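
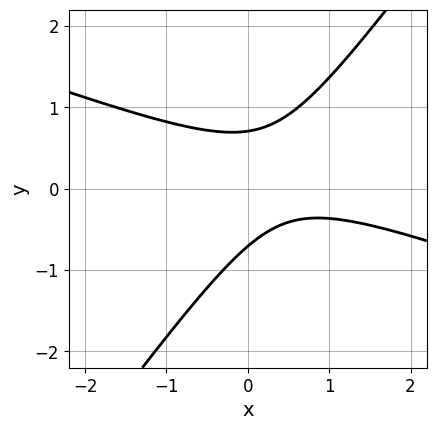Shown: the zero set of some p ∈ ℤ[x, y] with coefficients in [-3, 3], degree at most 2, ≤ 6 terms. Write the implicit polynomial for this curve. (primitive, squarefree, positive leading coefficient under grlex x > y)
deg p = 2. The shape is more complex than any degree-1 curve.
From the axis intercepts and sections: it misses every integer gridline on the x-axis.
Assembling these constraints gives the stated polynomial.

x^2 + 2*x*y - 2*y^2 - x + 1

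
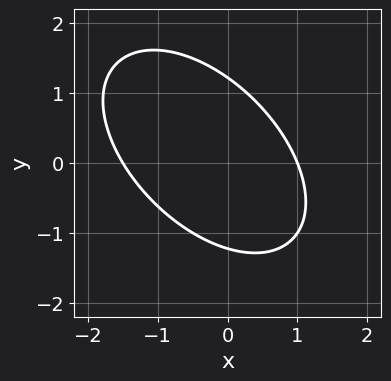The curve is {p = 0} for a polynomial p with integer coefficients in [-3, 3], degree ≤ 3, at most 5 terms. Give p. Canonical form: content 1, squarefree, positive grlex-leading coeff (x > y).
(a) Degree: the shape is more complex than any degree-1 curve, so deg p = 2.
(b) Checking where it meets the axes: one x-axis crossing is at x = 1.
(c) These observations pin down the coefficients.

2*x^2 + 2*x*y + 2*y^2 + x - 3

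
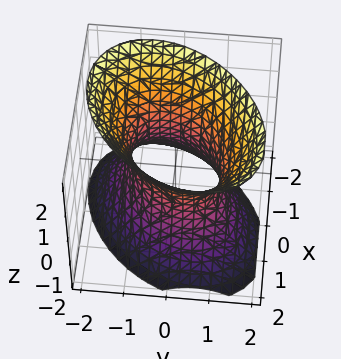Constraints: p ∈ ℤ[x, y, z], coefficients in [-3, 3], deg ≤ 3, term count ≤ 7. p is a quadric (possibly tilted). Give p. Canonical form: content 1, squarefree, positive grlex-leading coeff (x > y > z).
3*x^2 - 2*x*y + 3*y^2 - 2*z^2 - 3

(a) Degree: no degree-1 surface has this shape, so deg p = 2.
(b) Against the integer gridlines: among the integer gridlines, it crosses the x-axis at x ∈ {-1, 1}; no z-intercept at any integer in the box; the y-axis gridline crossings are at y ∈ {-1, 1}.
(c) The integer polynomial consistent with all of this is the stated p.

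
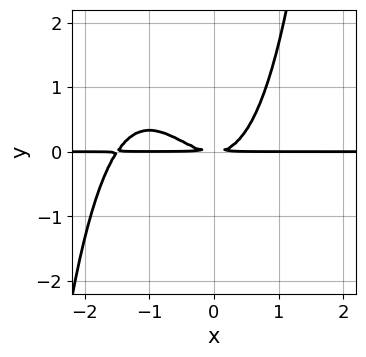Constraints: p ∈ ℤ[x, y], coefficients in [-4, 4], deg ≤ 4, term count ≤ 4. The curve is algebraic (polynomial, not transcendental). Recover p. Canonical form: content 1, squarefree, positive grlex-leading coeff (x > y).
2*x^3*y + 3*x^2*y - 3*y^2

First, degree: the shape is more complex than any degree-3 curve, so deg p = 4.
Next, checking where it meets the axes: every point of the x-axis in the box is on the curve.
Finally, matching integer coefficients to the picture gives p.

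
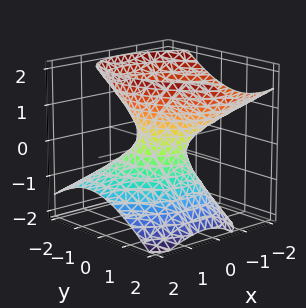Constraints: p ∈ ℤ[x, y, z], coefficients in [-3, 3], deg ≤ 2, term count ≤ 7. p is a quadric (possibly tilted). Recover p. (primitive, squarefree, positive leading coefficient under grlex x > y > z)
3*x^2 + 2*x*y + 3*x*z + 3*y^2 - 3*z^2 - 1

First, the degree is 2 — a generic line meets the surface in up to 2 points.
Then, against the integer gridlines: the surface avoids every integer z-axis point in the box.
Finally, assembling these constraints gives the stated polynomial.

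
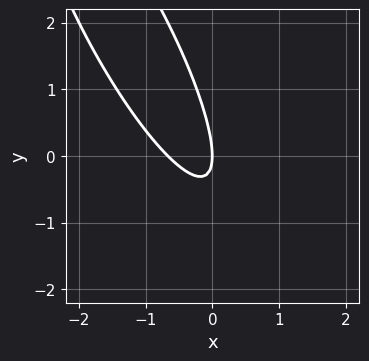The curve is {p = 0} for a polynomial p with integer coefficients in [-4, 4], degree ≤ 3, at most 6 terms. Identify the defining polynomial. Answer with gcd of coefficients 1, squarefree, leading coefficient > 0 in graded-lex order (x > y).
1. Degree: no degree-1 curve has this shape, so deg p = 2.
2. Observable constraints: it meets the y-axis at y = 0 (among the integer gridlines); one x-axis crossing is at x = 0.
3. Fitting integer coefficients to these (and the overall shape) gives p.

3*x^2 + 3*x*y + y^2 + 2*x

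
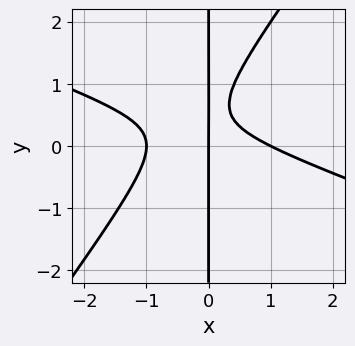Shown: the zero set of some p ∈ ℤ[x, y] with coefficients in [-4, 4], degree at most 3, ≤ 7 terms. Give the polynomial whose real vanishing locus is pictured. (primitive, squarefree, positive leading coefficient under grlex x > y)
x^3 + 2*x^2*y - 2*x*y^2 + 2*x*y - x

First, deg p = 3.
Then, against the integer gridlines: every point of the y-axis in the box is on the curve; the x-axis gridline crossings are at x ∈ {-1, 0, 1}.
Finally, the integer polynomial consistent with all of this is the stated p.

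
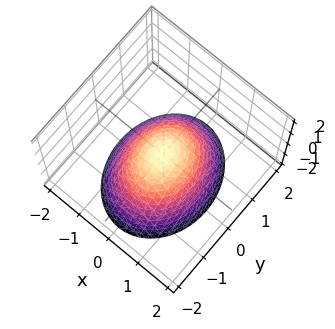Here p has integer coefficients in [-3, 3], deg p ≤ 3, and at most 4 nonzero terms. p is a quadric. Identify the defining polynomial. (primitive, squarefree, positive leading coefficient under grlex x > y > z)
(a) deg p = 2.
(b) Symmetries: mirror symmetry x ↦ −x ⇒ only even powers of x; the y ↦ −y reflection is a symmetry, so y appears only in even powers.
(c) From the visible intercepts: it crosses the z-axis at the gridline z = 0; one y-axis crossing is at y = 0; it meets the x-axis at x = 0 (among the integer gridlines).
(d) Together with the visible shape, these determine p as stated.

3*x^2 + 2*y^2 + 3*z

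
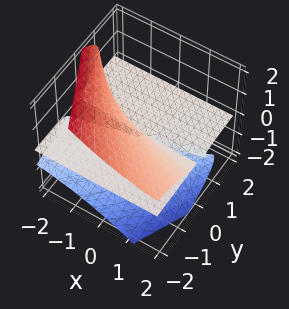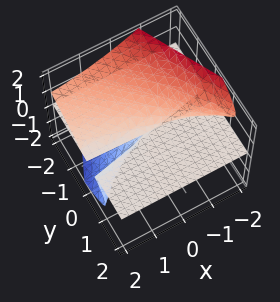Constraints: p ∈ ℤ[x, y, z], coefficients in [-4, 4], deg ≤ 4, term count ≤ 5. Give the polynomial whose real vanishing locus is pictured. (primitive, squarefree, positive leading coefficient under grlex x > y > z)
x*z^2 + z^3 + y*z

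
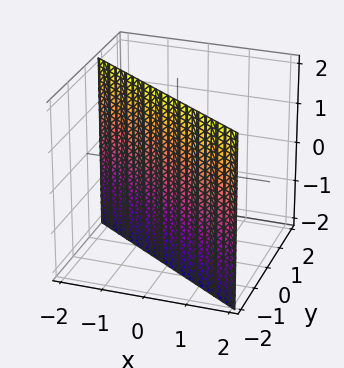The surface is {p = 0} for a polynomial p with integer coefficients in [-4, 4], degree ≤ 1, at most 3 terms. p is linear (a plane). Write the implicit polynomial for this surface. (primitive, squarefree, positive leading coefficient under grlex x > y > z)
2*x + 3*y + 2

(a) Degree: every cross-section is a straight line — this is a plane, so deg p = 1.
(b) Checking where it meets the axes: the surface avoids every integer z-axis point in the box; it meets the x-axis at x = -1 (among the integer gridlines).
(c) Together with the visible shape, these determine p as stated.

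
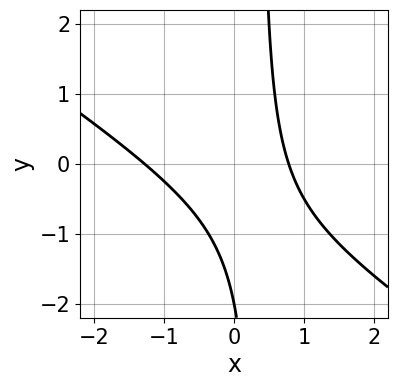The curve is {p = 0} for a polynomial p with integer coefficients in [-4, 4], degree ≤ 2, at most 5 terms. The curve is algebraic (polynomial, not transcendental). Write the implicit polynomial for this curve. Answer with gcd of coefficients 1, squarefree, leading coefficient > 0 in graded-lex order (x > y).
2*x^2 + 3*x*y + x - y - 2

1. The degree is 2 — a generic line meets the curve in up to 2 points.
2. Against the integer gridlines: it meets the y-axis at y = -2 (among the integer gridlines).
3. Solving for integer coefficients yields p as stated.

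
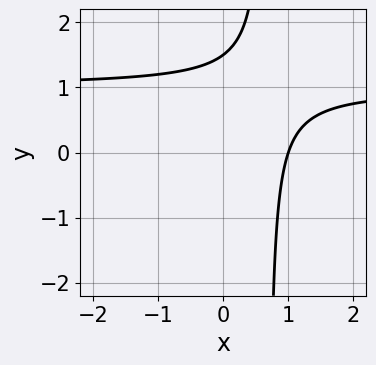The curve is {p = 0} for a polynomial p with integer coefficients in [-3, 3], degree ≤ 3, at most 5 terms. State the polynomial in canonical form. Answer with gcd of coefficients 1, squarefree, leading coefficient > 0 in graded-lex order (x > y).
3*x*y - 3*x - 2*y + 3

deg p = 2. The shape is more complex than any degree-1 curve.
Checking where it meets the axes: one x-axis crossing is at x = 1.
Fitting integer coefficients to these (and the overall shape) gives p.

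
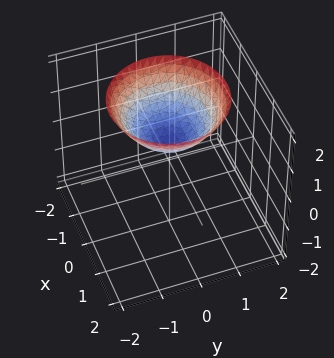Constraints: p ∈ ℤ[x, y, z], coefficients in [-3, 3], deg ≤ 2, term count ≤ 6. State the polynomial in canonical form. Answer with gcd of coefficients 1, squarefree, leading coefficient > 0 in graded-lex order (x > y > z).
First, degree: the shape is more complex than any degree-1 surface, so deg p = 2.
Then, symmetries: the surface is invariant under rotation about z: p = q(x² + y², z).
Then, reading off the gridlines: a circular section at z = 2 has radius between 1 and 2; it misses every integer gridline on the x-axis; no y-intercept at any integer in the box.
Finally, solving for integer coefficients yields p as stated.

2*x^2 + 2*y^2 - 3*z + 2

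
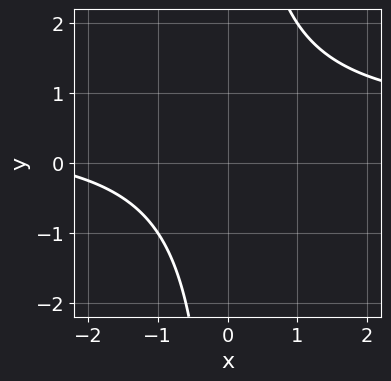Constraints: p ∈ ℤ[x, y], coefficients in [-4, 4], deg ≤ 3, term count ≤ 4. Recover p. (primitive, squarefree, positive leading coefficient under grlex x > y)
The degree is 2 — no degree-1 curve has this shape.
Reading off the gridlines: no y-intercept at any integer in the box; it misses every integer gridline on the x-axis.
Putting this together gives p.

2*x*y - x - 3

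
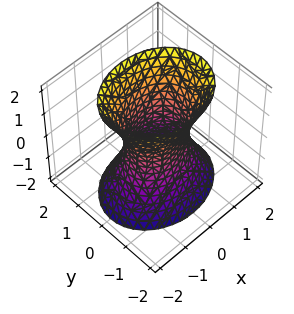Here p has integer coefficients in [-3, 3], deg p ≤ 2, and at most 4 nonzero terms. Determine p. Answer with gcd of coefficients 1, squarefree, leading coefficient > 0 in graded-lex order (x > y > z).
2*x^2 + 3*y^2 - z^2 - 2

First, deg p = 2.
Next, symmetries: it's symmetric under z → −z, forcing even powers of z; the y ↦ −y reflection is a symmetry, so y appears only in even powers; mirror symmetry x ↦ −x ⇒ only even powers of x.
Next, checking where it meets the axes: the x-axis gridline crossings are at x ∈ {-1, 1}; the surface avoids every integer z-axis point in the box.
Finally, fitting integer coefficients to these (and the overall shape) gives p.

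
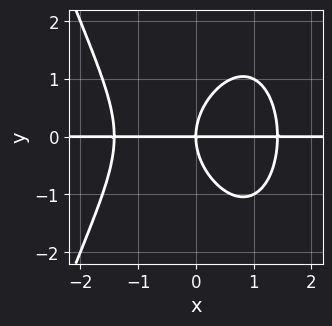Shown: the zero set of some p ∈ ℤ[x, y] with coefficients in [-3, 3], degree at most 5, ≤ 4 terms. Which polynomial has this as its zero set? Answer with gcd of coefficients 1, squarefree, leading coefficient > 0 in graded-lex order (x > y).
x^3*y + y^3 - 2*x*y

deg p = 4.
Reading off the gridlines: one y-axis crossing is at y = 0; every point of the x-axis in the box is on the curve.
Together with the visible shape, these determine p as stated.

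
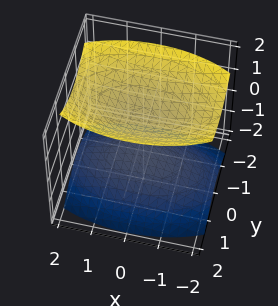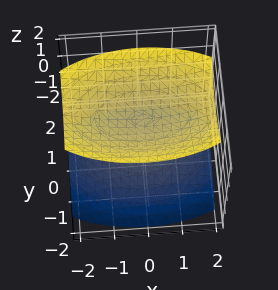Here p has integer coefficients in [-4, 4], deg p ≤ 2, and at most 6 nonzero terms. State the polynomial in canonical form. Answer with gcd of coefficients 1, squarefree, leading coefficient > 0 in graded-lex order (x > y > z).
x^2 + 3*y^2 - 3*z^2 + 3

(a) There are 2 components. They look like related sheets of one shape, so recover p as a whole.
(b) Degree: two sheets facing apart; a quadric, so deg p = 2.
(c) Symmetries: mirror symmetry x ↦ −x ⇒ only even powers of x; it's symmetric under z → −z, forcing even powers of z; the y ↦ −y reflection is a symmetry, so y appears only in even powers.
(d) Observable constraints: no y-intercept at any integer in the box; it misses every integer gridline on the x-axis.
(e) Matching integer coefficients to the picture gives p. Check: (0, 0, -1) on the z-axis lies on the surface, and p(0, 0, -1) = 0. ✓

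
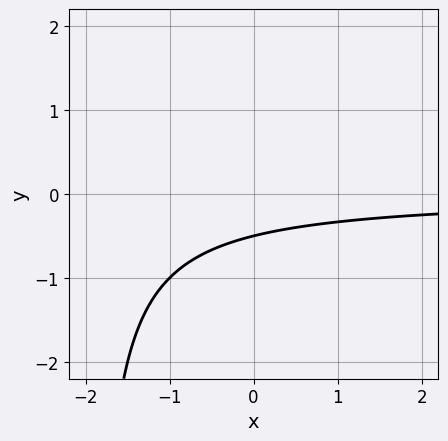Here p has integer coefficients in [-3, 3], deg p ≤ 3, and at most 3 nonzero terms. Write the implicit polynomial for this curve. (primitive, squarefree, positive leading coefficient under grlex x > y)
First, the degree is 2 — a generic line meets the curve in up to 2 points.
Next, checking where it meets the axes: no x-intercept at any integer in the box.
Finally, solving for integer coefficients yields p as stated.

x*y + 2*y + 1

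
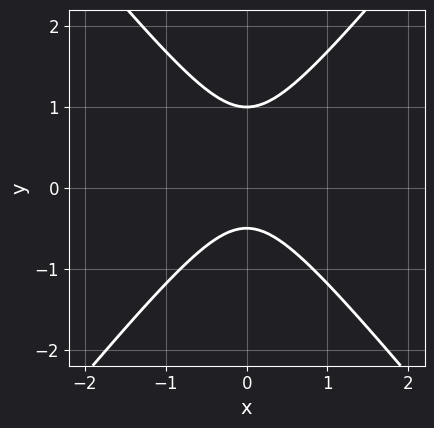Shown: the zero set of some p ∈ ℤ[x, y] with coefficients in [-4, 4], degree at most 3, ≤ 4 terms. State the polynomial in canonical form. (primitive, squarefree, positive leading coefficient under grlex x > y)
3*x^2 - 2*y^2 + y + 1

First, the degree is 2 — no degree-1 curve has this shape.
Then, symmetries: it's symmetric under x → −x, forcing even powers of x.
Then, from the axis intercepts and sections: the curve avoids every integer x-axis point in the box; it crosses the y-axis at the gridline y = 1.
Finally, these observations pin down the coefficients.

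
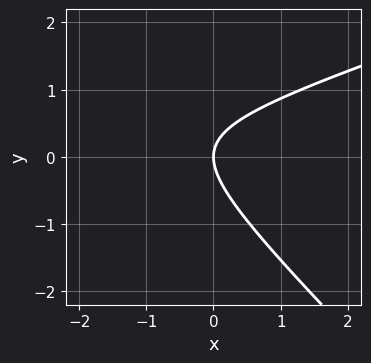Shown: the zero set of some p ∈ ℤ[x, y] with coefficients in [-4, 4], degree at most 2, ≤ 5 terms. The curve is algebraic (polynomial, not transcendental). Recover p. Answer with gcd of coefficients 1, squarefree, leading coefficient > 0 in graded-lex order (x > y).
x^2 - 2*x*y - 3*y^2 + 3*x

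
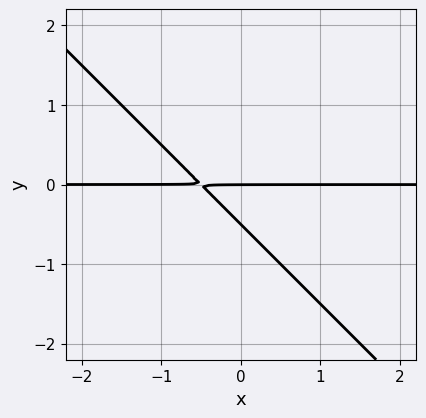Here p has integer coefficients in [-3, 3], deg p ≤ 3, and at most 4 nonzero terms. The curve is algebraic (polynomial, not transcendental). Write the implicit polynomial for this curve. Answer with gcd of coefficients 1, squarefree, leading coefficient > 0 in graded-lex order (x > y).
(a) Degree: a generic line meets the curve in up to 2 points, so deg p = 2.
(b) Checking where it meets the axes: it crosses the y-axis at the gridline y = 0; the visible x-axis segment lies entirely on the curve.
(c) These observations pin down the coefficients.

2*x*y + 2*y^2 + y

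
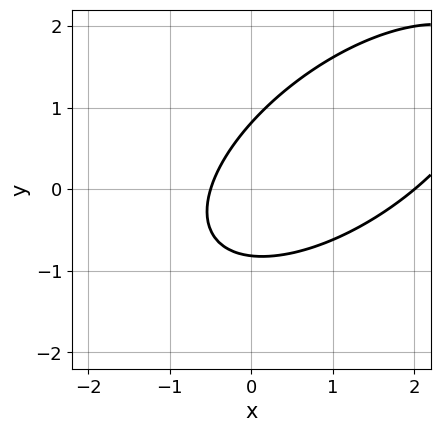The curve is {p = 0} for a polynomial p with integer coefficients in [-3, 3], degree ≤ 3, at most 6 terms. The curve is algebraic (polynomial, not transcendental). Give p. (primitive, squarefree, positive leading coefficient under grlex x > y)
2*x^2 - 3*x*y + 3*y^2 - 3*x - 2

deg p = 2.
From the axis intercepts and sections: one x-axis crossing is at x = 2.
Assembling these constraints gives the stated polynomial.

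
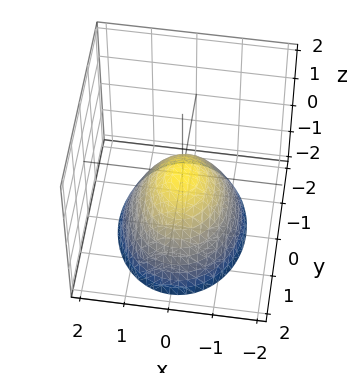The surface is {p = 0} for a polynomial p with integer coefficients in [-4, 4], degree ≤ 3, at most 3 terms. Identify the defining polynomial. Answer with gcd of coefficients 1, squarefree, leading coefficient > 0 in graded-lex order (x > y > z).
Degree: a paraboloid; a quadric, so deg p = 2.
Symmetries: the x ↦ −x reflection is a symmetry, so x appears only in even powers; the y ↦ −y reflection is a symmetry, so y appears only in even powers.
Against the integer gridlines: it crosses the x-axis at the gridline x = 0; it meets the z-axis at z = 0 (among the integer gridlines); it meets the y-axis at y = 0 (among the integer gridlines).
Assembling these constraints gives the stated polynomial.

3*x^2 + 2*y^2 + 3*z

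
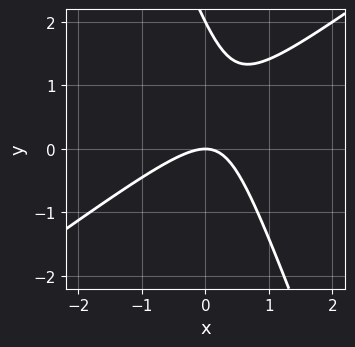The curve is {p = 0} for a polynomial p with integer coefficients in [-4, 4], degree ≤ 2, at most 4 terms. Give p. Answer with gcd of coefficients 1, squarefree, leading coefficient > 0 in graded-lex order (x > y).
(a) Degree: no degree-1 curve has this shape, so deg p = 2.
(b) From the axis intercepts and sections: the y-axis gridline crossings are at y ∈ {0, 2}; one x-axis crossing is at x = 0.
(c) These observations pin down the coefficients.

2*x^2 - 2*x*y - y^2 + 2*y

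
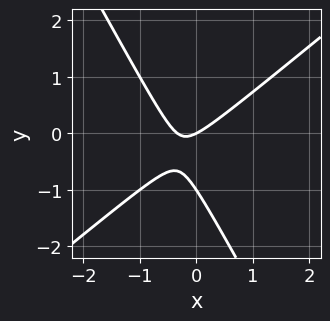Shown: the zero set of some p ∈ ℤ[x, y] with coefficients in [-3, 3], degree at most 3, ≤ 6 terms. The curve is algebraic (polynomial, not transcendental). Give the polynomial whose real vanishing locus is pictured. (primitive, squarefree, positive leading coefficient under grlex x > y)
First, the degree is 2 — a generic line meets the curve in up to 2 points.
Next, from the axis intercepts and sections: it crosses the x-axis at the gridline x = 0; the y-axis gridline crossings are at y ∈ {-1, 0}.
Finally, solving for integer coefficients yields p as stated.

3*x^2 - 2*x*y - 2*y^2 + x - 2*y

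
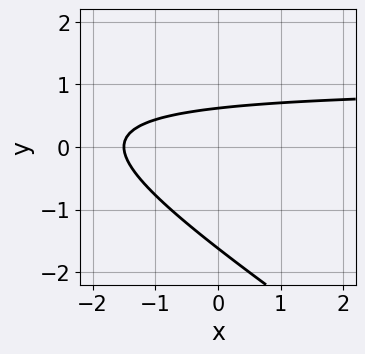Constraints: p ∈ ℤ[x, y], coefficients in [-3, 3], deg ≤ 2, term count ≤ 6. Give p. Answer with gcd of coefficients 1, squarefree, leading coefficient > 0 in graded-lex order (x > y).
2*x*y + 3*y^2 - 2*x + 3*y - 3

First, deg p = 2. No degree-1 curve has this shape.
Finally, the integer polynomial consistent with all of this is the stated p.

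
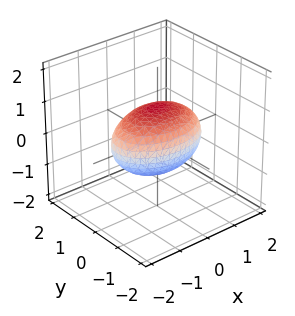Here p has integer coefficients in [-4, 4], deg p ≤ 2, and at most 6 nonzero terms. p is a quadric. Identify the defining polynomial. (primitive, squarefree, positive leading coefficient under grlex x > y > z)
(a) deg p = 2. A closed, bounded, convex surface; a quadric.
(b) Symmetries: mirror symmetry y ↦ −y ⇒ only even powers of y; it's symmetric under z → −z, forcing even powers of z; mirror symmetry x ↦ −x ⇒ only even powers of x.
(c) Reading off the gridlines: the z-axis gridline crossings are at z ∈ {-1, 1}; among the integer gridlines, it crosses the y-axis at y ∈ {-1, 1}.
(d) Putting this together gives p.

x^2 + 2*y^2 + 2*z^2 - 2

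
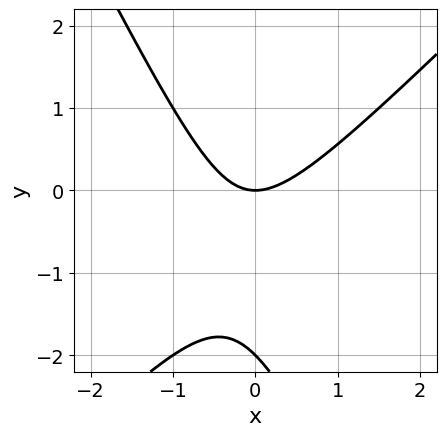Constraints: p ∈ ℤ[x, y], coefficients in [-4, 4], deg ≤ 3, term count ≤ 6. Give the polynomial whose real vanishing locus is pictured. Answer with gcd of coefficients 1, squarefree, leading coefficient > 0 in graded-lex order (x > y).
2*x^2 - x*y - y^2 - 2*y

1. deg p = 2.
2. Reading off the gridlines: one x-axis crossing is at x = 0; among the integer gridlines, it crosses the y-axis at y ∈ {-2, 0}.
3. Matching integer coefficients to the picture gives p.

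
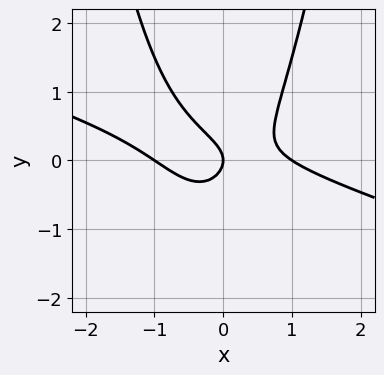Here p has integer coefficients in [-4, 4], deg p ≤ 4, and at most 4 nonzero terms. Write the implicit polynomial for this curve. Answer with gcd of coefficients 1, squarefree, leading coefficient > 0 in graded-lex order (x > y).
x^3 + 3*x^2*y - 2*y^2 - x

(a) The degree is 3 — a generic line meets the curve in up to 3 points.
(b) From the visible intercepts: among the integer gridlines, it crosses the x-axis at x ∈ {-1, 0, 1}; one y-axis crossing is at y = 0.
(c) The integer polynomial consistent with all of this is the stated p.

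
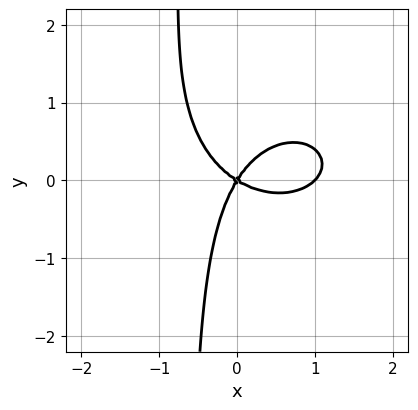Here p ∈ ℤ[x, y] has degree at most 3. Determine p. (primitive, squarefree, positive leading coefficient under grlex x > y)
2*x^3 + 3*x*y^2 - 2*x^2 - 2*x*y + 2*y^2

deg p = 3.
From the visible intercepts: the x-axis gridline crossings are at x ∈ {0, 1}; one y-axis crossing is at y = 0.
Fitting integer coefficients to these (and the overall shape) gives p.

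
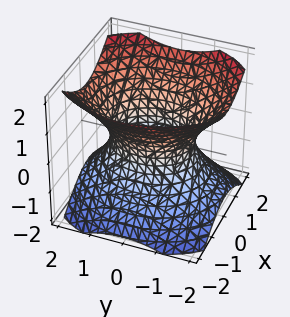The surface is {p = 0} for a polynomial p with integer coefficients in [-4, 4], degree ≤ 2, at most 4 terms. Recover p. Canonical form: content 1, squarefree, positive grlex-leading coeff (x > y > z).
3*x^2 + 2*y^2 - 3*z^2 - 3

First, the degree is 2 — an hourglass — one-sheet hyperboloid; a quadric.
Then, symmetries: the y ↦ −y reflection is a symmetry, so y appears only in even powers; it's symmetric under z → −z, forcing even powers of z; the x ↦ −x reflection is a symmetry, so x appears only in even powers.
Next, reading off the gridlines: the surface avoids every integer z-axis point in the box; among the integer gridlines, it crosses the x-axis at x ∈ {-1, 1}.
Finally, putting this together gives p.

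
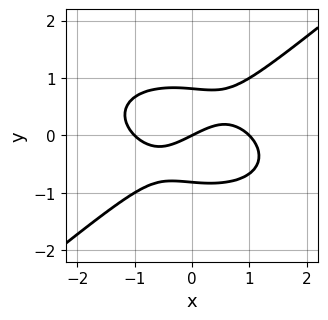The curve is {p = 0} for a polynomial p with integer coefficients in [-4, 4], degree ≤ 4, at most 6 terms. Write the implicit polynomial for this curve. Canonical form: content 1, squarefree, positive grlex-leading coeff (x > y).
x^3 + x*y^2 - 3*y^3 - x + 2*y

First, the degree is 3 — the shape is more complex than any degree-2 curve.
Next, observable constraints: it meets the y-axis at y = 0 (among the integer gridlines); among the integer gridlines, it crosses the x-axis at x ∈ {-1, 0, 1}.
Finally, solving for integer coefficients yields p as stated.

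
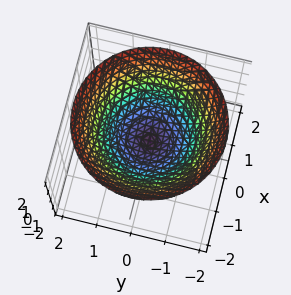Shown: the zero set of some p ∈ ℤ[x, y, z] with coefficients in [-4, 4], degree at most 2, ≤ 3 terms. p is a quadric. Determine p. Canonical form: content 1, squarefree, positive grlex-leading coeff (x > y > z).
x^2 + y^2 - 2*z

1. Degree: a paraboloid; a quadric, so deg p = 2.
2. Symmetry: the surface is invariant under rotation about z: p = q(x² + y², z).
3. Against the integer gridlines: it meets the y-axis at y = 0 (among the integer gridlines); it crosses the x-axis at the gridline x = 0.
4. Matching integer coefficients to the picture gives p.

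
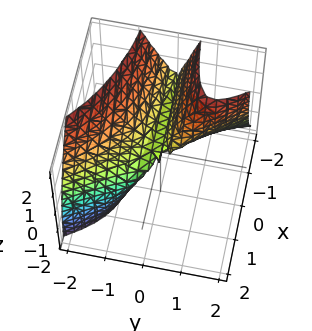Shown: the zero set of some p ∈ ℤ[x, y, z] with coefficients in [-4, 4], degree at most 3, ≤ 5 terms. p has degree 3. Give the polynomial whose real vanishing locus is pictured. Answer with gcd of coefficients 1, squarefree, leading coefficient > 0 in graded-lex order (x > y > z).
3*x*y^2 + 2*y^3 - 2*y*z + z^2

(a) Degree: the shape is more complex than any degree-2 surface, so deg p = 3.
(b) From the axis intercepts and sections: one z-axis crossing is at z = 0; it crosses the y-axis at the gridline y = 0.
(c) The integer polynomial consistent with all of this is the stated p. Check: (-2, 0, 0) on the x-axis lies on the surface, and p(-2, 0, 0) = 0. ✓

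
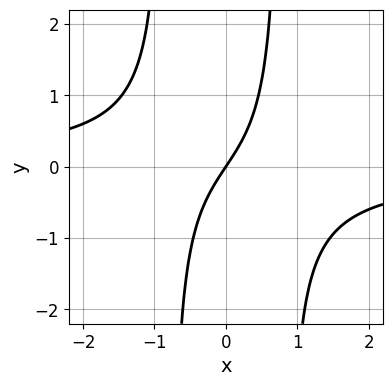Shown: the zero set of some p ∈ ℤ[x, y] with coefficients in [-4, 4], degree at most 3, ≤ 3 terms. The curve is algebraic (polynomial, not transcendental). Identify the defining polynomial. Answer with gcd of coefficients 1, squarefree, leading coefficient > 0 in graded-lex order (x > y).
deg p = 3.
Checking where it meets the axes: one x-axis crossing is at x = 0; it crosses the y-axis at the gridline y = 0.
Together with the visible shape, these determine p as stated.

3*x^2*y + 3*x - 2*y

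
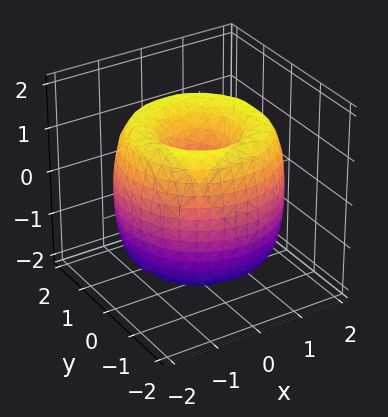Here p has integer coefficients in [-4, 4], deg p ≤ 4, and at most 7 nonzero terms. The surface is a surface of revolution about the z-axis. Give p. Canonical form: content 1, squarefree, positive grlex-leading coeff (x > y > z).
First, deg p = 4. A generic line meets the surface in up to 4 points.
Then, symmetries: rotational symmetry about the z-axis ⇒ p depends on x, y only through x² + y².
Then, checking where it meets the axes: a circular section at z = 0 has radius between 1 and 2; it meets the y-axis at y = 0 (among the integer gridlines).
Finally, solving for integer coefficients yields p as stated.

x^4 + 2*x^2*y^2 + y^4 - 3*x^2 - 3*y^2 + z^2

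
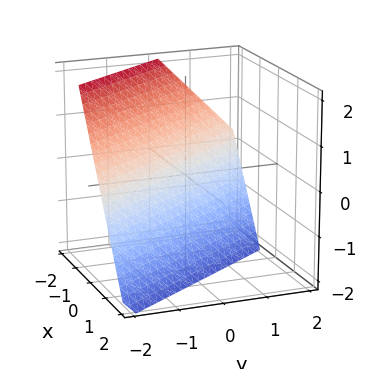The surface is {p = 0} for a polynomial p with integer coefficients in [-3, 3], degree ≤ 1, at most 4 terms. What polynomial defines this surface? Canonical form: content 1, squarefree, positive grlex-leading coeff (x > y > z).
3*x + 2*y + 2*z + 2

The degree is 1 — every cross-section is a straight line — this is a plane.
Against the integer gridlines: one z-axis crossing is at z = -1; it crosses the y-axis at the gridline y = -1.
Putting this together gives p.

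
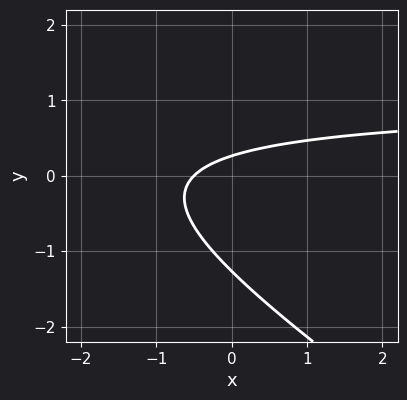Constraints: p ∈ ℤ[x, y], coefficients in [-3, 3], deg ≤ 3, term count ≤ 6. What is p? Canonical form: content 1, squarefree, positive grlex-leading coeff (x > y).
The degree is 2 — no degree-1 curve has this shape.
Matching integer coefficients to the picture gives p.

2*x*y + 3*y^2 - 2*x + 3*y - 1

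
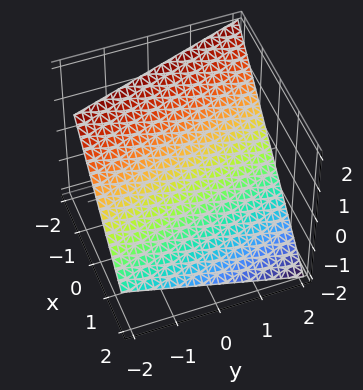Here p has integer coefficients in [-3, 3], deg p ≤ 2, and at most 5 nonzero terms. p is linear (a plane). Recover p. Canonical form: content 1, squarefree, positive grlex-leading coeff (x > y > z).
First, the degree is 1 — every cross-section is a straight line — this is a plane.
Next, from the visible intercepts: it meets the y-axis at y = 2 (among the integer gridlines).
Finally, together with the visible shape, these determine p as stated.

3*x + y + 3*z - 2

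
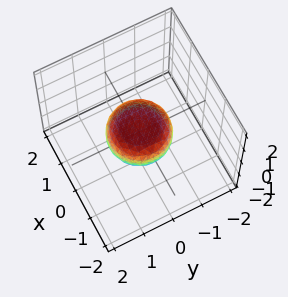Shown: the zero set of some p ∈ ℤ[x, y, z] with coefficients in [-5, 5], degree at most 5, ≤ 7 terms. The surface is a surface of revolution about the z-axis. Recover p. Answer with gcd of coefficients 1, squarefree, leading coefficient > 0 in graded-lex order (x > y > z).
2*x^4 + 4*x^2*y^2 + 2*y^4 - x^2 - y^2 + 3*z^2 - 1

Degree: the shape is more complex than any degree-3 surface, so deg p = 4.
By symmetry, every cross-section ⟂ z is a circle, so x, y appear only via x² + y².
Observable constraints: among the integer gridlines, it crosses the y-axis at y ∈ {-1, 1}; a circular section at z = 0 has radius exactly 1.
Together with the visible shape, these determine p as stated. Check: (1, 0, 0) on the x-axis lies on the surface, and p(1, 0, 0) = 0. ✓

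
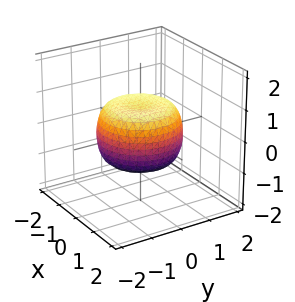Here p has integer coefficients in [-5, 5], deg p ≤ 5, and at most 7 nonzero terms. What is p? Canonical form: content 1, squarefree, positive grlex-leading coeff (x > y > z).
2*x^4 + 4*x^2*y^2 + 2*y^4 - 2*x^2 - 2*y^2 + 3*z^2 - 2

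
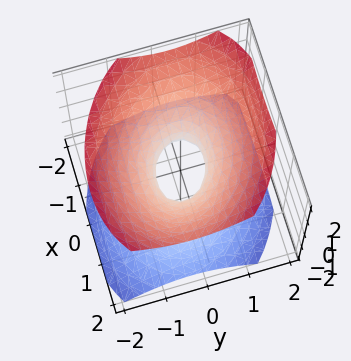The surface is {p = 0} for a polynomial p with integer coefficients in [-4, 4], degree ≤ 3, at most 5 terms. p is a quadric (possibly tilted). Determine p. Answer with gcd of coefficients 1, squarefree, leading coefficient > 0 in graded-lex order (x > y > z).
2*x^2 + x*y + 3*y^2 - 3*z^2 - 1

First, the degree is 2 — a generic line meets the surface in up to 2 points.
Then, from the visible intercepts: it misses every integer gridline on the z-axis.
Finally, fitting integer coefficients to these (and the overall shape) gives p.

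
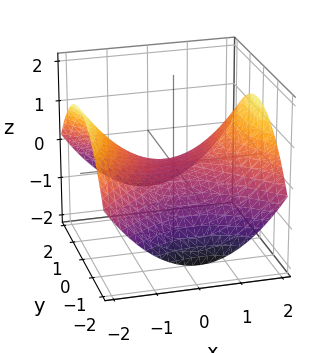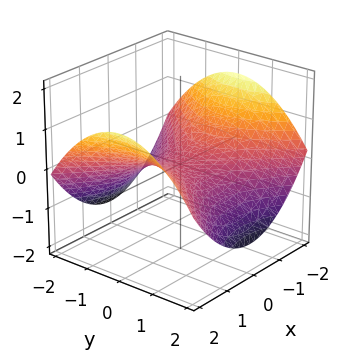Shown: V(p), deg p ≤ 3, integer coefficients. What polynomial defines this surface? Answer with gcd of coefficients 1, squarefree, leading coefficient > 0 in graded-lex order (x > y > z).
1. Degree: a saddle surface; a quadric, so deg p = 2.
2. Symmetries: mirror symmetry y ↦ −y ⇒ only even powers of y; the x ↦ −x reflection is a symmetry, so x appears only in even powers.
3. Checking where it meets the axes: it meets the y-axis at y = 0 (among the integer gridlines); it crosses the x-axis at the gridline x = 0.
4. Fitting integer coefficients to these (and the overall shape) gives p.

x^2 - y^2 - 3*z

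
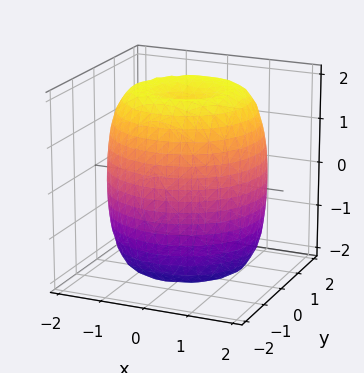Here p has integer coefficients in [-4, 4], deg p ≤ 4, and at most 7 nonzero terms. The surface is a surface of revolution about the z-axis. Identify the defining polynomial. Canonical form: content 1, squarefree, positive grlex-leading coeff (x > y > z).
x^4 + 2*x^2*y^2 + y^4 - 2*x^2 - 2*y^2 + z^2 - 3

(a) deg p = 4. No degree-3 surface has this shape.
(b) Symmetry: the surface is invariant under rotation about z: p = q(x² + y², z).
(c) From the visible intercepts: a circular section at z = 0 has radius between 1 and 2.
(d) Together with the visible shape, these determine p as stated.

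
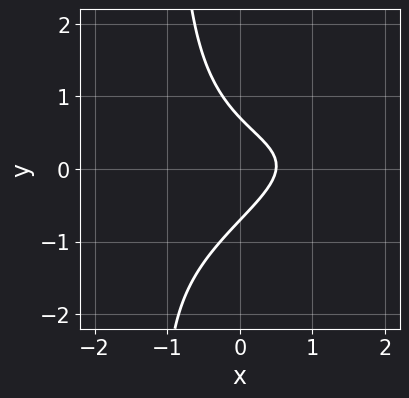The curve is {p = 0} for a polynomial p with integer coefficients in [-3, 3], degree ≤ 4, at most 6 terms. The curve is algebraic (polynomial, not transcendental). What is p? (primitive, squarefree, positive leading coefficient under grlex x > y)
x^2*y - 2*x*y^2 - 2*y^2 - 2*x + 1

First, deg p = 3. The shape is more complex than any degree-2 curve.
Finally, the integer polynomial consistent with all of this is the stated p.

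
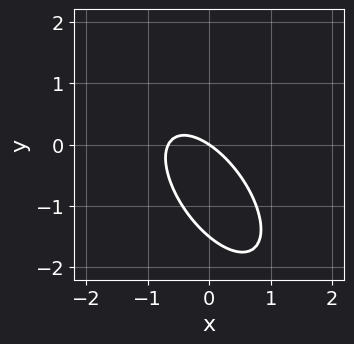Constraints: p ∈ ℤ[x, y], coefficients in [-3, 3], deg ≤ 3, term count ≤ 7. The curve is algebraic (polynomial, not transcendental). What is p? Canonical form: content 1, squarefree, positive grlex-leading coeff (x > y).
3*x^2 + 3*x*y + 2*y^2 + 2*x + 3*y

First, the degree is 2 — a generic line meets the curve in up to 2 points.
Next, from the axis intercepts and sections: it meets the y-axis at y = 0 (among the integer gridlines); one x-axis crossing is at x = 0.
Finally, matching integer coefficients to the picture gives p.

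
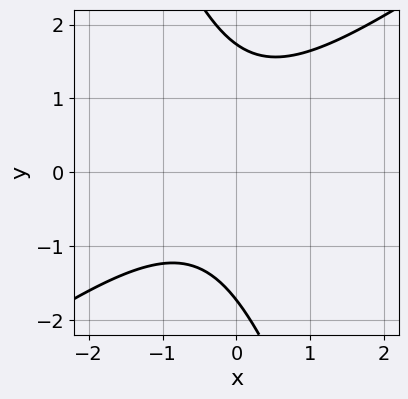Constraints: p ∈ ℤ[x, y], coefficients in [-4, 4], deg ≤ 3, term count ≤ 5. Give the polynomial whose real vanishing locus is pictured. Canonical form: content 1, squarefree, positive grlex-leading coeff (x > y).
2*x^2 - 2*x*y - y^2 + x + 3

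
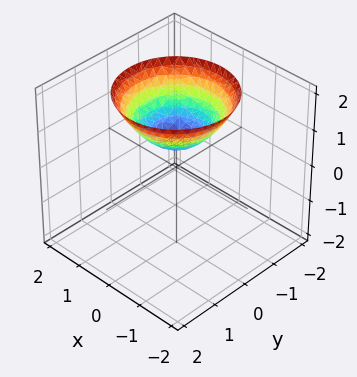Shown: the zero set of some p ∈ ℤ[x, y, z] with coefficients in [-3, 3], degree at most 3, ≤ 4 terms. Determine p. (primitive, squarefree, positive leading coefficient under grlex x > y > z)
2*x^2 + 2*y^2 - 3*z + 2

1. Degree: no degree-1 surface has this shape, so deg p = 2.
2. Symmetries: rotational symmetry about the z-axis ⇒ p depends on x, y only through x² + y².
3. From the visible intercepts: a circular section at z = 2 has radius between 1 and 2; the surface avoids every integer y-axis point in the box; the surface avoids every integer x-axis point in the box.
4. Solving for integer coefficients yields p as stated.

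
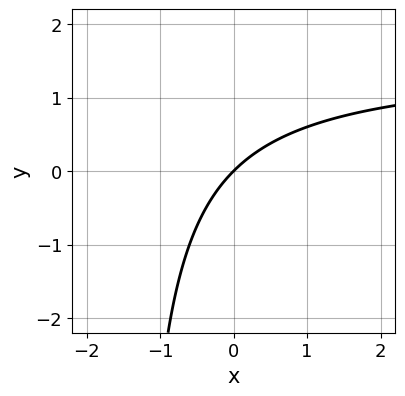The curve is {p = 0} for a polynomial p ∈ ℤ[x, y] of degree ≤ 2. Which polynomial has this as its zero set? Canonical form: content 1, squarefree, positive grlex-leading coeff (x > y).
(a) The degree is 2 — the shape is more complex than any degree-1 curve.
(b) From the axis intercepts and sections: it crosses the x-axis at the gridline x = 0; it crosses the y-axis at the gridline y = 0.
(c) Putting this together gives p.

2*x*y - 3*x + 3*y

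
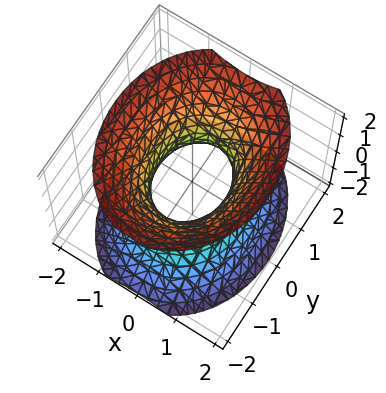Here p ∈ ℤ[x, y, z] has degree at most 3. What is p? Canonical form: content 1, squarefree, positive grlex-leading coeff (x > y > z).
(a) The degree is 2 — an hourglass — one-sheet hyperboloid; a quadric.
(b) Symmetries: mirror symmetry z ↦ −z ⇒ only even powers of z; mirror symmetry x ↦ −x ⇒ only even powers of x; the y ↦ −y reflection is a symmetry, so y appears only in even powers.
(c) From the visible intercepts: no z-intercept at any integer in the box; the y-axis gridline crossings are at y ∈ {-1, 1}.
(d) Fitting integer coefficients to these (and the overall shape) gives p.

3*x^2 + 2*y^2 - 2*z^2 - 2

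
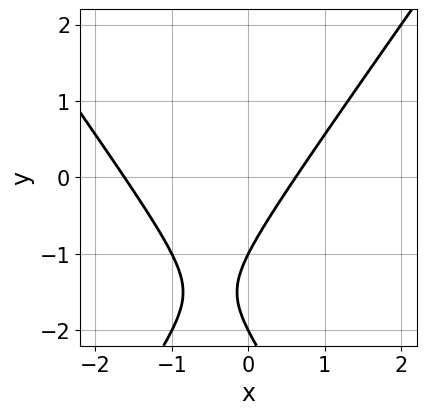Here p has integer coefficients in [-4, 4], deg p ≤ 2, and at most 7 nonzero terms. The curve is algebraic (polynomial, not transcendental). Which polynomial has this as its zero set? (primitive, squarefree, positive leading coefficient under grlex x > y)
2*x^2 - y^2 + 2*x - 3*y - 2

(a) deg p = 2. The shape is more complex than any degree-1 curve.
(b) Observable constraints: among the integer gridlines, it crosses the y-axis at y ∈ {-2, -1}.
(c) Putting this together gives p.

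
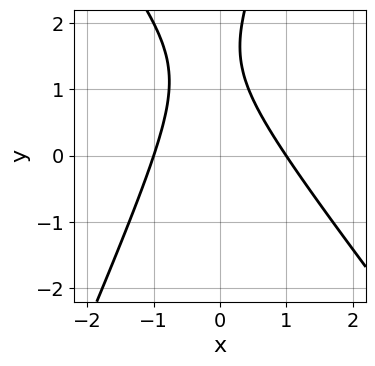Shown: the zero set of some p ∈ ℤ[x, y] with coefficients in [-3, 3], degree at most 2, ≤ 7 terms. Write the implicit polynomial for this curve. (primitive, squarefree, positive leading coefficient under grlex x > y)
3*x^2 + x*y - y^2 + 3*y - 3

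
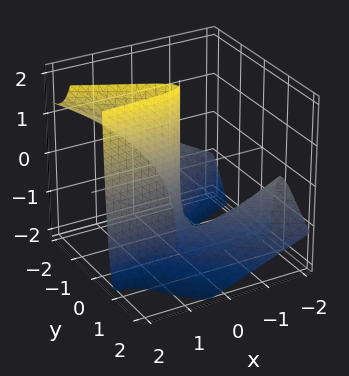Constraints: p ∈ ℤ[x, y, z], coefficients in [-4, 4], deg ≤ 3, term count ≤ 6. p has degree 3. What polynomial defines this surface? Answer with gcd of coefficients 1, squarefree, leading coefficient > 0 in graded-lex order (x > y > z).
First, degree: no degree-2 surface has this shape, so deg p = 3.
Next, from the visible intercepts: it meets the x-axis at x = 0 (among the integer gridlines); among the integer gridlines, it crosses the y-axis at y ∈ {-2, 0}.
Finally, putting this together gives p. Check: (0, 0, 1) on the z-axis lies on the surface, and p(0, 0, 1) = 0. ✓

y^3 + 2*y^2*z + 2*x*y + 2*y^2 - x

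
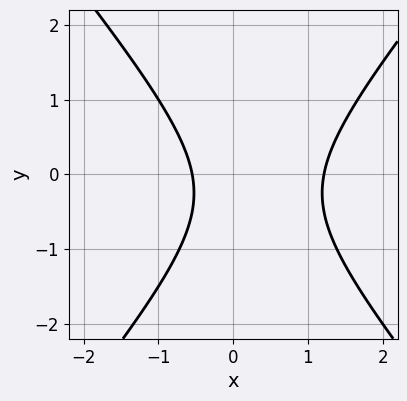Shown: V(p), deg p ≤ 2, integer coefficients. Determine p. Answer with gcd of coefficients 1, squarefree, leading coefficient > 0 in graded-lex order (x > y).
3*x^2 - 2*y^2 - 2*x - y - 2

First, the degree is 2 — the shape is more complex than any degree-1 curve.
Then, checking where it meets the axes: no y-intercept at any integer in the box.
Finally, these observations pin down the coefficients.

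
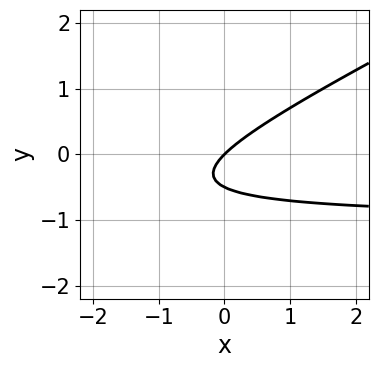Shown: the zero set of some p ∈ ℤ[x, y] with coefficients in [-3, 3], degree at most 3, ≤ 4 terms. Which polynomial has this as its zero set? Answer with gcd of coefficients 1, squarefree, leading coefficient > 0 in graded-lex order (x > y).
x*y - 2*y^2 + x - y

1. deg p = 2.
2. Against the integer gridlines: it crosses the x-axis at the gridline x = 0; it meets the y-axis at y = 0 (among the integer gridlines).
3. Matching integer coefficients to the picture gives p.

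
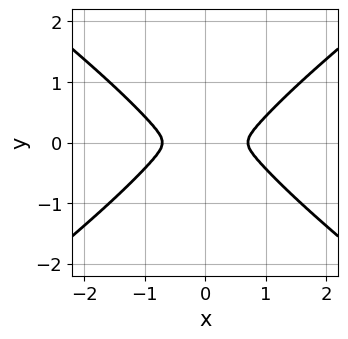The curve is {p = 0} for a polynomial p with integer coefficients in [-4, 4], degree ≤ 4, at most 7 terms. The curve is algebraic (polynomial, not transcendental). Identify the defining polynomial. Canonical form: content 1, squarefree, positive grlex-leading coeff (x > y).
2*x^4 - 2*x^2*y^2 - 2*y^4 - x^2 - 3*y^2

The degree is 4 — the shape is more complex than any degree-3 curve.
Symmetries: mirror symmetry y ↦ −y ⇒ only even powers of y; it's symmetric under x → −x, forcing even powers of x.
Together with the visible shape, these determine p as stated.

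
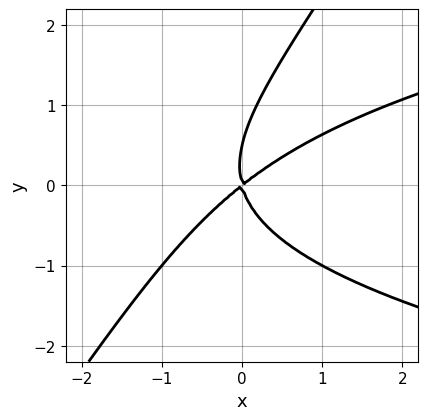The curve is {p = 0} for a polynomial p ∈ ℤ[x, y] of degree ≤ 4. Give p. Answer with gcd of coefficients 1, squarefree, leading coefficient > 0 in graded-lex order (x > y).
3*x*y^2 - 2*y^3 - 3*x^2 + 3*x*y + y^2

(a) Degree: the shape is more complex than any degree-2 curve, so deg p = 3.
(b) Reading off the gridlines: it meets the x-axis at x = 0 (among the integer gridlines); it meets the y-axis at y = 0 (among the integer gridlines).
(c) Assembling these constraints gives the stated polynomial.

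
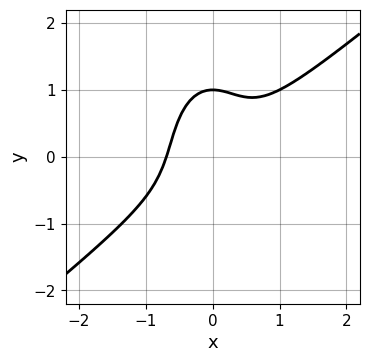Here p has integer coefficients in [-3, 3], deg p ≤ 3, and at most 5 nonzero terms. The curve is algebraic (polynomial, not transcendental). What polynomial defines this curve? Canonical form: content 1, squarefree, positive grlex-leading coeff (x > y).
3*x^3 - 3*x^2*y - y^3 + 1

1. The degree is 3 — a generic line meets the curve in up to 3 points.
2. From the visible intercepts: it meets the y-axis at y = 1 (among the integer gridlines).
3. Solving for integer coefficients yields p as stated.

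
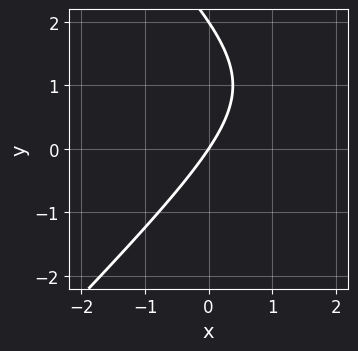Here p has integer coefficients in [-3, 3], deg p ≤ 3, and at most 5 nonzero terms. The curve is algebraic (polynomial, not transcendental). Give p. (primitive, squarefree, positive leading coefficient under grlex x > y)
x^2 - y^2 - 3*x + 2*y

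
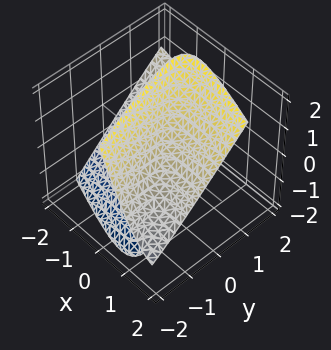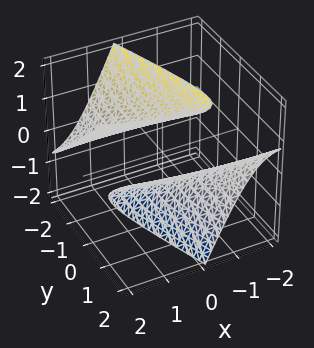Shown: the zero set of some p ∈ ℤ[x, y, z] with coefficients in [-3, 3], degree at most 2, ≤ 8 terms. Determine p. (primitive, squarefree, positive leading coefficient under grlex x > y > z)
I count 2 distinct pieces. Treating them together as one polynomial.
Degree: no degree-1 surface has this shape, so deg p = 2.
Against the integer gridlines: no x-intercept at any integer in the box; no y-intercept at any integer in the box.
Putting this together gives p.

x^2 + 3*x*y - 2*x*z + y^2 - z^2 + 2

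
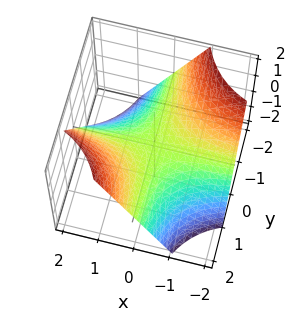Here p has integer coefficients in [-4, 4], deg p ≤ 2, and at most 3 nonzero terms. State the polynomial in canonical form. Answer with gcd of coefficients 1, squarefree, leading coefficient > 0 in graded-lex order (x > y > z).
(a) The degree is 2 — a saddle surface; a quadric.
(b) Observable constraints: it crosses the z-axis at the gridline z = 0; the visible x-axis segment lies entirely on the surface.
(c) Fitting integer coefficients to these (and the overall shape) gives p. Check: (0, 1, 0) on the y-axis lies on the surface, and p(0, 1, 0) = 0. ✓

x*y - z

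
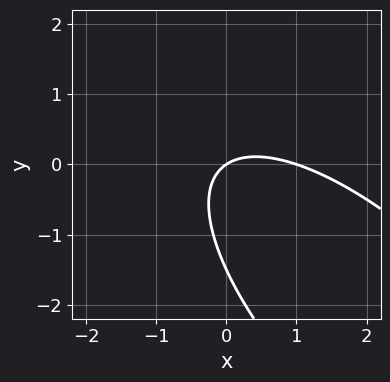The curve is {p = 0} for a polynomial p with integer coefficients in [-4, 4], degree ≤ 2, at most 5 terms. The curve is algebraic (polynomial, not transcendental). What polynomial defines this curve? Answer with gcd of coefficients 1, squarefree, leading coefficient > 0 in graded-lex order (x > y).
2*x^2 + 3*x*y + 2*y^2 - 2*x + 3*y

1. The degree is 2 — the shape is more complex than any degree-1 curve.
2. From the visible intercepts: the x-axis gridline crossings are at x ∈ {0, 1}; it meets the y-axis at y = 0 (among the integer gridlines).
3. Together with the visible shape, these determine p as stated.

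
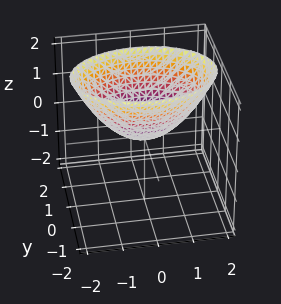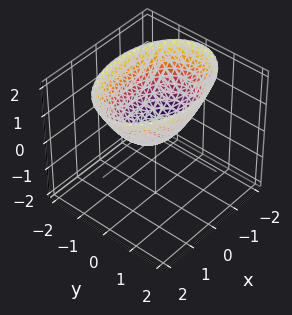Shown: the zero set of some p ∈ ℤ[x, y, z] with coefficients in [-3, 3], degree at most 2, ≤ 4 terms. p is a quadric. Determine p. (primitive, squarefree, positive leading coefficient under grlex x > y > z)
First, the degree is 2 — a paraboloid; a quadric.
Next, symmetries: it's symmetric under x → −x, forcing even powers of x; it's symmetric under y → −y, forcing even powers of y.
Then, against the integer gridlines: one x-axis crossing is at x = 0; it meets the z-axis at z = 0 (among the integer gridlines).
Finally, matching integer coefficients to the picture gives p.

x^2 + 2*y^2 - 2*z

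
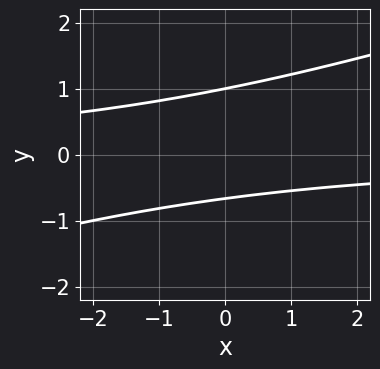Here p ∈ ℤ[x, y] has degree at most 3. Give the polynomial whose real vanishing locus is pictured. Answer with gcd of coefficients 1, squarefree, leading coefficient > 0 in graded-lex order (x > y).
x*y - 3*y^2 + y + 2

deg p = 2. No degree-1 curve has this shape.
From the axis intercepts and sections: it crosses the y-axis at the gridline y = 1; the curve avoids every integer x-axis point in the box.
Matching integer coefficients to the picture gives p.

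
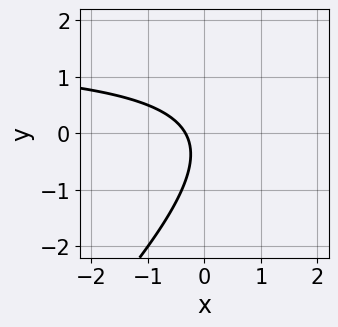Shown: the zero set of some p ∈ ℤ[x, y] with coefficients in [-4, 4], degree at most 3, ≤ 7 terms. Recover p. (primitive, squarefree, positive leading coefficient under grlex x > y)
1. deg p = 2. The shape is more complex than any degree-1 curve.
2. Observable constraints: no y-intercept at any integer in the box.
3. The integer polynomial consistent with all of this is the stated p.

2*x*y - 2*y^2 - 3*x - y - 1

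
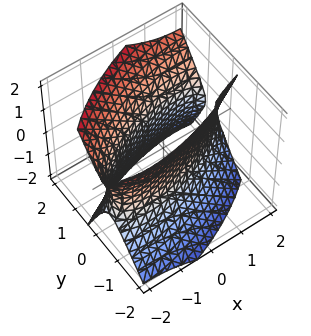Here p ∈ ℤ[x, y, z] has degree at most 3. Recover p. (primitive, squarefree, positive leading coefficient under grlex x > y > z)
x^2 - 2*x*y + 3*y^2 - y*z - z^2 - 3

1. Degree: the shape is more complex than any degree-1 surface, so deg p = 2.
2. Against the integer gridlines: it misses every integer gridline on the z-axis; the y-axis gridline crossings are at y ∈ {-1, 1}.
3. Fitting integer coefficients to these (and the overall shape) gives p.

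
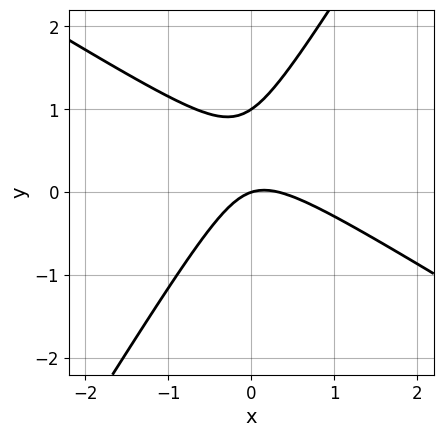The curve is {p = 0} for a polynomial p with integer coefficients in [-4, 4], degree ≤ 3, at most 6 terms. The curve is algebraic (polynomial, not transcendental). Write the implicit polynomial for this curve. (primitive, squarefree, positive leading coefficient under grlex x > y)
deg p = 2. The shape is more complex than any degree-1 curve.
Reading off the gridlines: the y-axis gridline crossings are at y ∈ {0, 1}; it meets the x-axis at x = 0 (among the integer gridlines).
Solving for integer coefficients yields p as stated.

3*x^2 + 3*x*y - 3*y^2 - x + 3*y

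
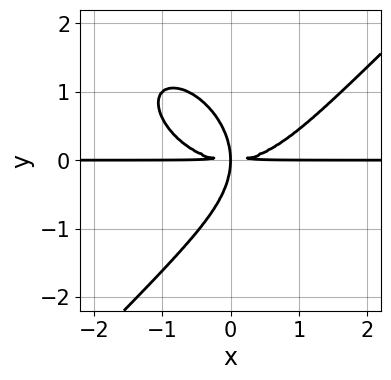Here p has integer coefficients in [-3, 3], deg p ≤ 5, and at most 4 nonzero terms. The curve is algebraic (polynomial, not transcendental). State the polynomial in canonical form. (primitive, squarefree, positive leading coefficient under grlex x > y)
x^3*y - y^4 - 2*x*y^2

First, deg p = 4. The shape is more complex than any degree-3 curve.
Next, from the visible intercepts: every point of the x-axis in the box is on the curve.
Finally, putting this together gives p.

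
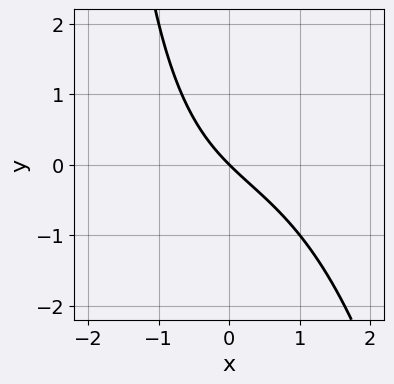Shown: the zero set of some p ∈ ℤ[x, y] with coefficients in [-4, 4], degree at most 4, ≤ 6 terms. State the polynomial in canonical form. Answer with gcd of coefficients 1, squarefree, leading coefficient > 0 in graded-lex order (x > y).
x^3 + x*y + 3*x + 3*y

The degree is 3 — no degree-2 curve has this shape.
Against the integer gridlines: it crosses the x-axis at the gridline x = 0; one y-axis crossing is at y = 0.
The integer polynomial consistent with all of this is the stated p.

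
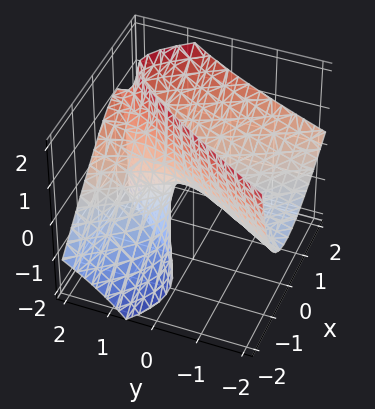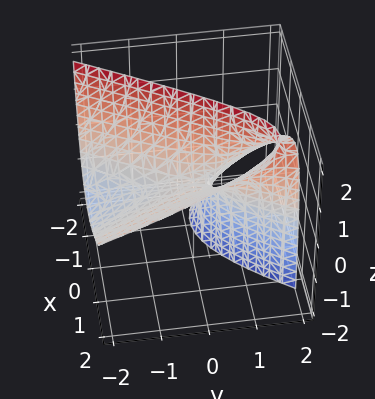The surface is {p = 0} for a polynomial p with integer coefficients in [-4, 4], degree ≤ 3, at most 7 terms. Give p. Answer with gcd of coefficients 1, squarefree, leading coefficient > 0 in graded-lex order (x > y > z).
First, the degree is 2 — no degree-1 surface has this shape.
Next, from the axis intercepts and sections: it crosses the y-axis at the gridline y = 0; it meets the z-axis at z = 0 (among the integer gridlines); it crosses the x-axis at the gridline x = 0.
Finally, fitting integer coefficients to these (and the overall shape) gives p.

3*x^2 - 3*x*z - y^2 + 3*y*z - 2*z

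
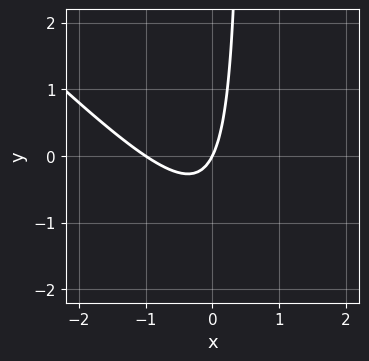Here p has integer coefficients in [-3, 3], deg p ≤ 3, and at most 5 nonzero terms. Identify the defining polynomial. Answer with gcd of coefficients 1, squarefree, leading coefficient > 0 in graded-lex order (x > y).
(a) The degree is 2 — no degree-1 curve has this shape.
(b) From the visible intercepts: it meets the y-axis at y = 0 (among the integer gridlines); the x-axis gridline crossings are at x ∈ {-1, 0}.
(c) Putting this together gives p.

2*x^2 + 2*x*y + 2*x - y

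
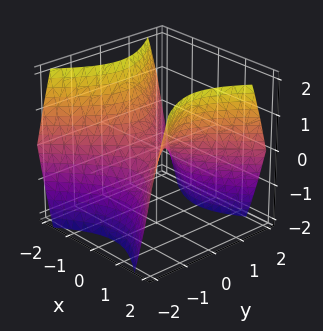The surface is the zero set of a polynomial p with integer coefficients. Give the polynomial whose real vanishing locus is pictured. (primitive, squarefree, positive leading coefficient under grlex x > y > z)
Degree: a hyperbolic paraboloid; a quadric, so deg p = 2.
Symmetries: mirror symmetry y ↦ −y ⇒ only even powers of y; mirror symmetry x ↦ −x ⇒ only even powers of x.
Against the integer gridlines: it crosses the y-axis at the gridline y = 0; one x-axis crossing is at x = 0.
Together with the visible shape, these determine p as stated.

x^2 - y^2 - z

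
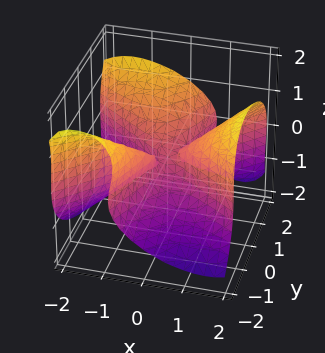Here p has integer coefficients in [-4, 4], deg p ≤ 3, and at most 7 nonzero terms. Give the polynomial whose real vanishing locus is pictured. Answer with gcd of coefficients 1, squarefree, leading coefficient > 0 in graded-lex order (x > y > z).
2*x^3 - 3*x*y^2 + y^3 - 2*y*z^2 - 3*z^3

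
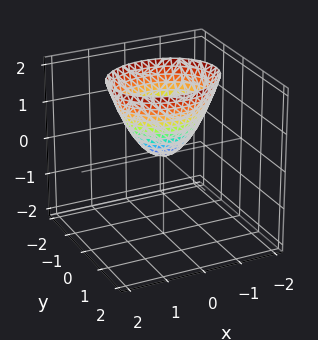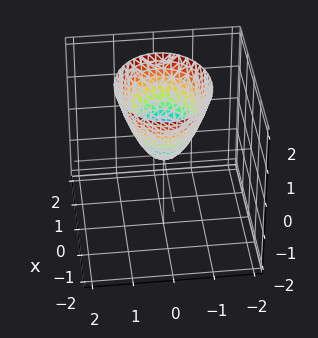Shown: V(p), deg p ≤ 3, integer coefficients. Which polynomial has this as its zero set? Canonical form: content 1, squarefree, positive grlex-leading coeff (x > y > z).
2*x^2 + 3*y^2 - 2*z

The degree is 2 — a paraboloid; a quadric.
Symmetries: the x ↦ −x reflection is a symmetry, so x appears only in even powers; it's symmetric under y → −y, forcing even powers of y.
Checking where it meets the axes: it meets the x-axis at x = 0 (among the integer gridlines); one z-axis crossing is at z = 0; it crosses the y-axis at the gridline y = 0.
Fitting integer coefficients to these (and the overall shape) gives p.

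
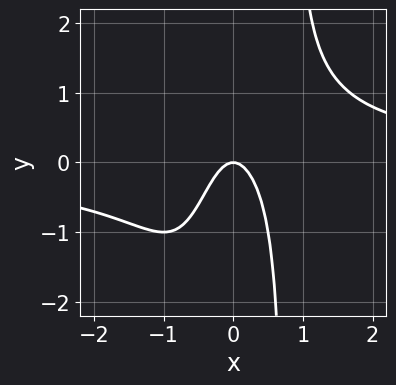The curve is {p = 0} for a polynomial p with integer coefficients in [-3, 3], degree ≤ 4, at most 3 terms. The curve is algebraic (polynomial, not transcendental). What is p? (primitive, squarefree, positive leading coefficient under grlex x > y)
2*x^3*y - 3*x^2 - y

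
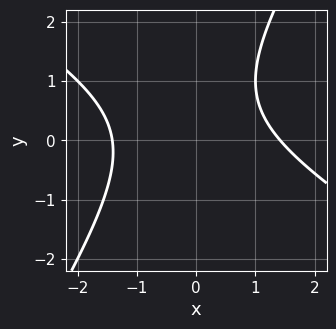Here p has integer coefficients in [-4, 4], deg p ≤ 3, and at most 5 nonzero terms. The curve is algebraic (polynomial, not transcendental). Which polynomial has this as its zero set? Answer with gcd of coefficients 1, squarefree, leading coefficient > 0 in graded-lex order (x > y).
x^2 + x*y - y^2 + y - 2

1. The degree is 2 — a generic line meets the curve in up to 2 points.
2. Observable constraints: the curve avoids every integer y-axis point in the box.
3. These observations pin down the coefficients.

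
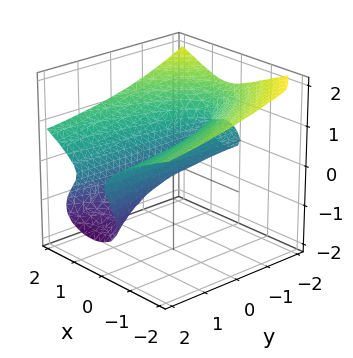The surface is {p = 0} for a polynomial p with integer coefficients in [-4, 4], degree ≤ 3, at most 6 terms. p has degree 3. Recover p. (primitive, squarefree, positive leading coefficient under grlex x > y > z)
deg p = 3. A generic line meets the surface in up to 3 points.
Reading off the gridlines: the visible y-axis segment lies entirely on the surface; it meets the z-axis at z = 0 (among the integer gridlines); among the integer gridlines, it crosses the x-axis at x ∈ {0, 1}.
Matching integer coefficients to the picture gives p.

2*y*z^2 + 3*z^3 - 2*x^2 + 2*x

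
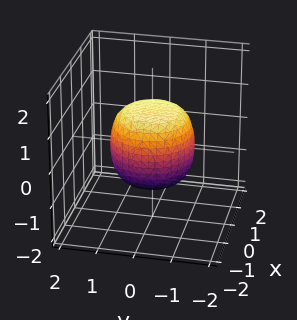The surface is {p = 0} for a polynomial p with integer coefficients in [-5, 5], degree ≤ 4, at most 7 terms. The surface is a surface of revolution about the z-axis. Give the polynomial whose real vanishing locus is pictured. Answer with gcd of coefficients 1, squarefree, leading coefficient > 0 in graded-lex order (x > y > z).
2*x^4 + 4*x^2*y^2 + 2*y^4 - x^2 - y^2 + 2*z^2 - 2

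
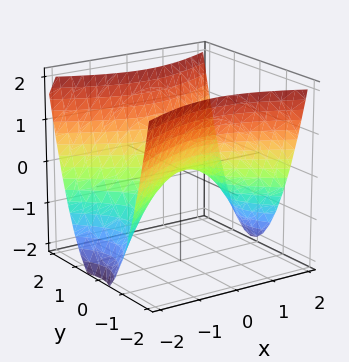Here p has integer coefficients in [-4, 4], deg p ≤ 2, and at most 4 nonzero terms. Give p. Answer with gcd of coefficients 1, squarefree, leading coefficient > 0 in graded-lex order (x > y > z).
1. deg p = 2.
2. Symmetries: mirror symmetry x ↦ −x ⇒ only even powers of x; the y ↦ −y reflection is a symmetry, so y appears only in even powers.
3. Checking where it meets the axes: it meets the x-axis at x = 0 (among the integer gridlines); one y-axis crossing is at y = 0; it crosses the z-axis at the gridline z = 0.
4. These observations pin down the coefficients.

x^2 - 2*y^2 + 2*z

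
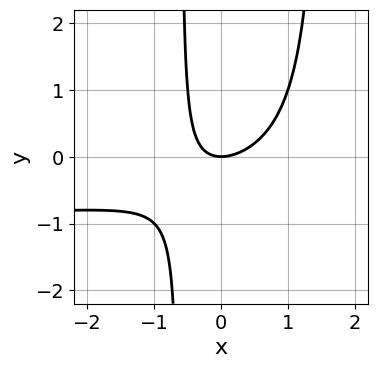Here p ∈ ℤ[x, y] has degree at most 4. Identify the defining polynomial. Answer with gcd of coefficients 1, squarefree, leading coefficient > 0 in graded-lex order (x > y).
(a) The degree is 3 — the shape is more complex than any degree-2 curve.
(b) Against the integer gridlines: one y-axis crossing is at y = 0; it crosses the x-axis at the gridline x = 0.
(c) These observations pin down the coefficients.

x^2*y + x^2 - x*y - y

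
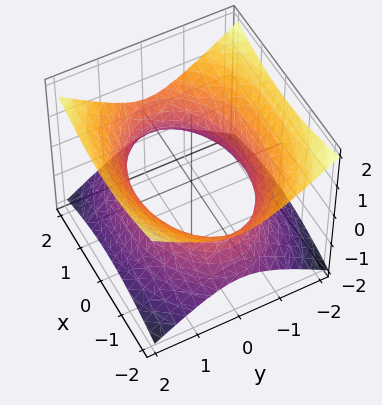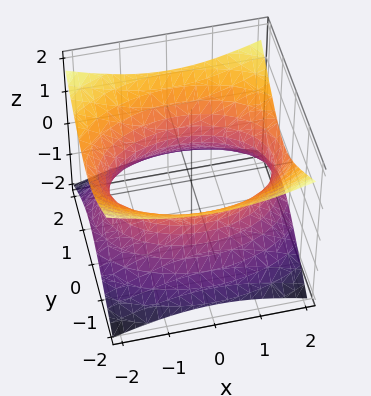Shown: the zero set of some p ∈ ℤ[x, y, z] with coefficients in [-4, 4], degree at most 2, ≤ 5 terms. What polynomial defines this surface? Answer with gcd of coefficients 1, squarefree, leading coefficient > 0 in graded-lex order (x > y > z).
(a) The degree is 2 — an hourglass — one-sheet hyperboloid; a quadric.
(b) Symmetries: it's symmetric under y → −y, forcing even powers of y; the z ↦ −z reflection is a symmetry, so z appears only in even powers; mirror symmetry x ↦ −x ⇒ only even powers of x.
(c) From the visible intercepts: no z-intercept at any integer in the box.
(d) Solving for integer coefficients yields p as stated.

x^2 + 2*y^2 - 3*z^2 - 3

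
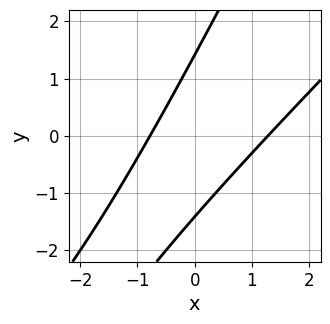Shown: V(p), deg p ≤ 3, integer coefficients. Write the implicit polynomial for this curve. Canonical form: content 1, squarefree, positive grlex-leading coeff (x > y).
2*x^2 - 3*x*y + y^2 - x - 2

(a) Degree: the shape is more complex than any degree-1 curve, so deg p = 2.
(b) Matching integer coefficients to the picture gives p.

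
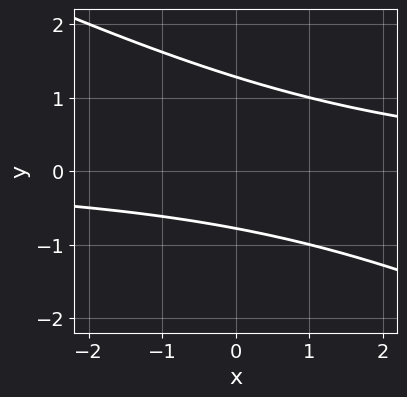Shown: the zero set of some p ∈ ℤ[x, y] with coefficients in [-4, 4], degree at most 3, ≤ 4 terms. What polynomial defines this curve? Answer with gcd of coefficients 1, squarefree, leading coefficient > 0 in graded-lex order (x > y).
x*y + 2*y^2 - y - 2

The degree is 2 — the shape is more complex than any degree-1 curve.
Observable constraints: it misses every integer gridline on the x-axis.
These observations pin down the coefficients.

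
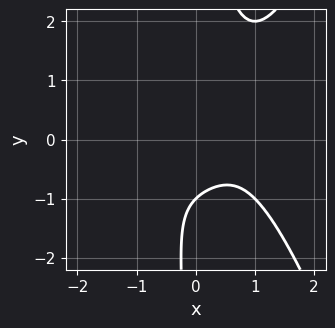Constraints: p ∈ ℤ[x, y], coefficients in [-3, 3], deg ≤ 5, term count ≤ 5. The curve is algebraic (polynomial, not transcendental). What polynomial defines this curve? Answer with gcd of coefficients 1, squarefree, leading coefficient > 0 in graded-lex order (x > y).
First, degree: a generic line meets the curve in up to 4 points, so deg p = 4.
Next, reading off the gridlines: the curve avoids every integer x-axis point in the box; it crosses the y-axis at the gridline y = -1.
Finally, matching integer coefficients to the picture gives p.

x^4 - x*y^2 + y + 1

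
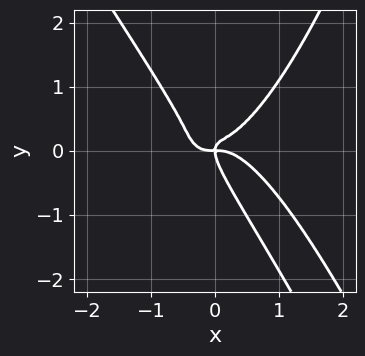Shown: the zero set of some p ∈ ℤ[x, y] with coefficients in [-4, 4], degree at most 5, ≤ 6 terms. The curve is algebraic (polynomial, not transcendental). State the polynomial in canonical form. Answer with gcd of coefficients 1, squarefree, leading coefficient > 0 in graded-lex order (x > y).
1. deg p = 4. A generic line meets the curve in up to 4 points.
2. From the visible intercepts: it crosses the x-axis at the gridline x = 0; it crosses the y-axis at the gridline y = 0.
3. The integer polynomial consistent with all of this is the stated p.

3*x^4 + 2*x^3*y - 3*x*y^2 - 2*y^3 + x*y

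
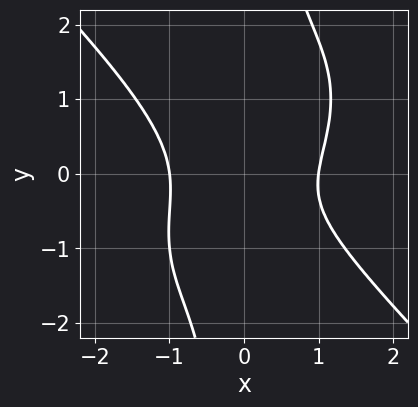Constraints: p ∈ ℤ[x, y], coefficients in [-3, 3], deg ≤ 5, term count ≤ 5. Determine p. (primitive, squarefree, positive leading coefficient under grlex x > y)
2*x^4 + 2*x*y^3 - 3*y^2 - y - 2

First, degree: the shape is more complex than any degree-3 curve, so deg p = 4.
Next, from the visible intercepts: the x-axis gridline crossings are at x ∈ {-1, 1}; it misses every integer gridline on the y-axis.
Finally, solving for integer coefficients yields p as stated.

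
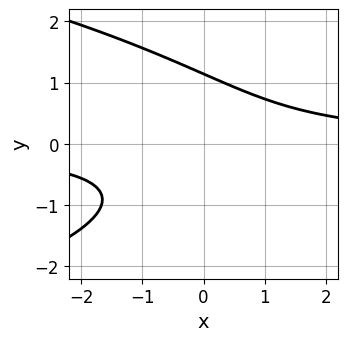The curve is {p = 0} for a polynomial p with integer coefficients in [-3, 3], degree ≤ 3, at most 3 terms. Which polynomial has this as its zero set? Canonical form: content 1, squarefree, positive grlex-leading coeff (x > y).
2*y^3 + 3*x*y - 3

deg p = 3.
Against the integer gridlines: no x-intercept at any integer in the box.
Assembling these constraints gives the stated polynomial.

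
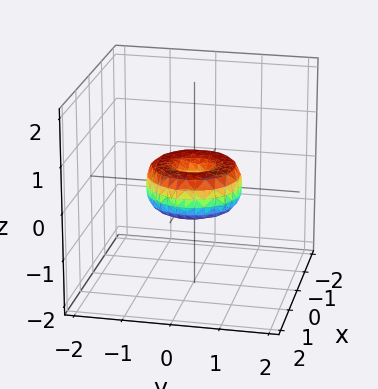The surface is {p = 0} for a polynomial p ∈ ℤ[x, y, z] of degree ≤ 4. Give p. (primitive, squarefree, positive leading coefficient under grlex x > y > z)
x^4 + 2*x^2*y^2 + y^4 - x^2 - y^2 + z^2

First, the degree is 4 — a generic line meets the surface in up to 4 points.
Then, symmetry: every cross-section ⟂ z is a circle, so x, y appear only via x² + y².
Then, checking where it meets the axes: among the integer gridlines, it crosses the x-axis at x ∈ {-1, 0, 1}; the y-axis gridline crossings are at y ∈ {-1, 0, 1}; it crosses the z-axis at the gridline z = 0; a circular section at z = 0 has radius exactly 1.
Finally, together with the visible shape, these determine p as stated.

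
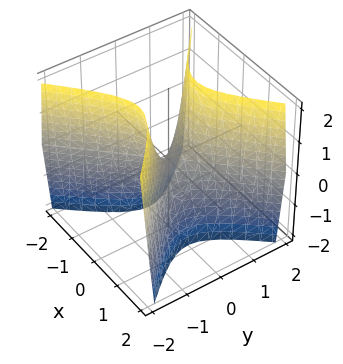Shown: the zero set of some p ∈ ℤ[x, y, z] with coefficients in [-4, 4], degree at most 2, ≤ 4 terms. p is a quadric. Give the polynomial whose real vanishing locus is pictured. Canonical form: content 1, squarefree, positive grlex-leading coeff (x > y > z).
3*x^2 - 3*y^2 + z

1. Degree: a saddle surface; a quadric, so deg p = 2.
2. Symmetries: the x ↦ −x reflection is a symmetry, so x appears only in even powers; the y ↦ −y reflection is a symmetry, so y appears only in even powers.
3. From the axis intercepts and sections: one x-axis crossing is at x = 0; one y-axis crossing is at y = 0; it crosses the z-axis at the gridline z = 0.
4. Solving for integer coefficients yields p as stated.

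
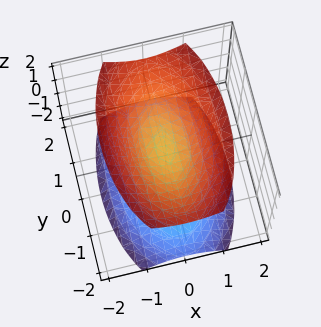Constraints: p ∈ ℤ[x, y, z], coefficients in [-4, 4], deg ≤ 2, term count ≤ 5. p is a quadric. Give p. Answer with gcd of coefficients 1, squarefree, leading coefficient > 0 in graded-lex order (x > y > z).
3*x^2 + y^2 - 2*z^2 + 1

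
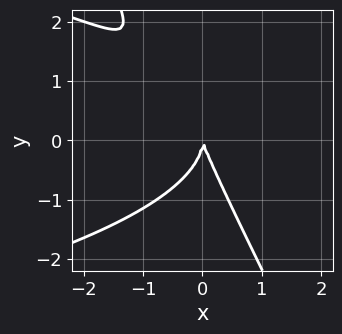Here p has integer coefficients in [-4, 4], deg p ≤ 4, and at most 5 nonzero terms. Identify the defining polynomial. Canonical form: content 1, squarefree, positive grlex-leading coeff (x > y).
2*x*y^2 + y^3 + 3*x^2 + x*y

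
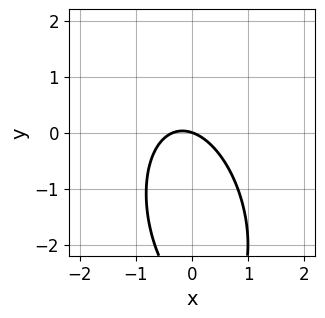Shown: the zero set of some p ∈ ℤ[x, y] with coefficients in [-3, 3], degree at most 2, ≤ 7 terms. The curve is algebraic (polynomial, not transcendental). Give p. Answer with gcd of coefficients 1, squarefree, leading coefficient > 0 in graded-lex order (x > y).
3*x^2 + x*y + y^2 + x + 3*y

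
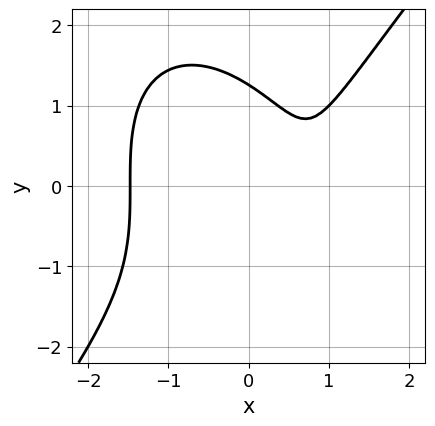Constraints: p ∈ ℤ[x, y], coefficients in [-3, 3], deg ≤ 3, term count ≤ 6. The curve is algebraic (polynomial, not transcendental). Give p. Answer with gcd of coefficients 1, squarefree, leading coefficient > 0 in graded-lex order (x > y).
2*x^3 - y^3 - 3*x + 2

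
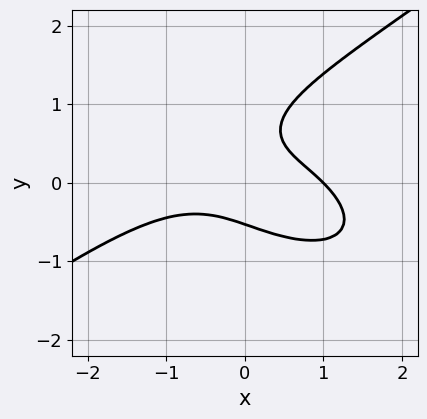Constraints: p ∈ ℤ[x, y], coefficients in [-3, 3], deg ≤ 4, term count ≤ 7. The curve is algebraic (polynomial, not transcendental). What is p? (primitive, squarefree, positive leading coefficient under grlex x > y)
x^3 - 3*y^3 + 3*x*y + 2*y^2 - 1

1. deg p = 3.
2. Observable constraints: it meets the x-axis at x = 1 (among the integer gridlines).
3. Solving for integer coefficients yields p as stated.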